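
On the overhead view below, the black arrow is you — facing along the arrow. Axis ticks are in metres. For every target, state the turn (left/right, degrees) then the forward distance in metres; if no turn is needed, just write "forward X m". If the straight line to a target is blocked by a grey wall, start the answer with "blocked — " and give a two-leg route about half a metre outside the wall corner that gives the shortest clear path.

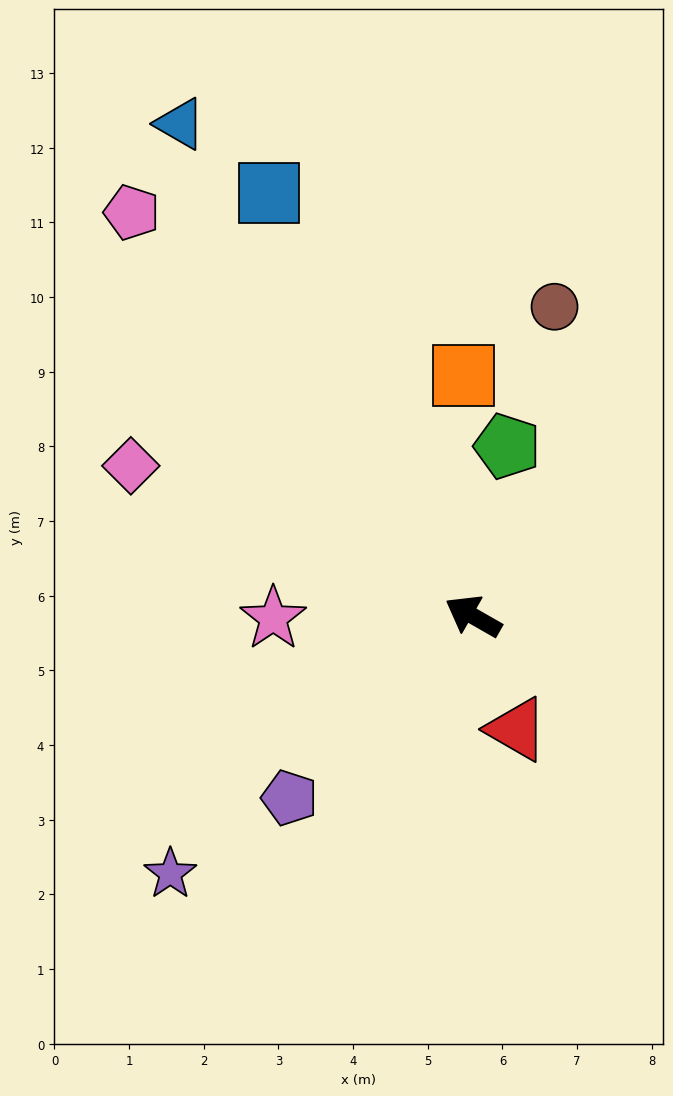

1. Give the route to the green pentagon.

turn right 72°, forward 2.3 m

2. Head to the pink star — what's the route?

turn left 30°, forward 2.7 m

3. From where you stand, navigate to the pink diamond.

turn left 6°, forward 5.0 m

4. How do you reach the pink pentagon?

turn right 20°, forward 7.1 m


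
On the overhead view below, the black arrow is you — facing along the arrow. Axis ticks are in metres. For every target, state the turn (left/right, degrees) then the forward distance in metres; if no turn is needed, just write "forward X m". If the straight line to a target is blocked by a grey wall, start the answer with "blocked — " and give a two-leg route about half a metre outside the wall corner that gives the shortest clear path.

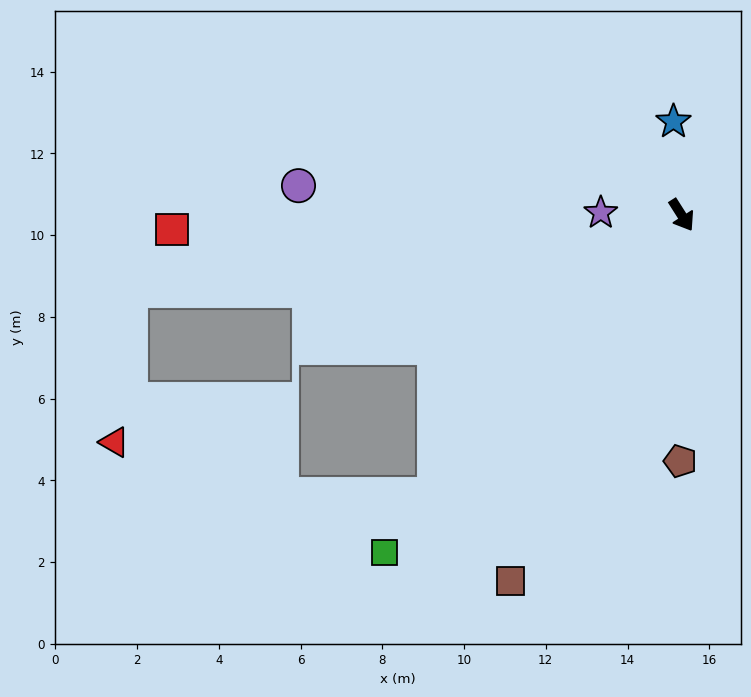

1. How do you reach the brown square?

turn right 57°, forward 9.9 m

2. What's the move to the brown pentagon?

turn right 33°, forward 6.0 m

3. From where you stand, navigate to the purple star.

turn right 124°, forward 2.0 m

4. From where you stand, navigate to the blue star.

turn left 153°, forward 2.3 m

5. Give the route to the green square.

turn right 74°, forward 11.0 m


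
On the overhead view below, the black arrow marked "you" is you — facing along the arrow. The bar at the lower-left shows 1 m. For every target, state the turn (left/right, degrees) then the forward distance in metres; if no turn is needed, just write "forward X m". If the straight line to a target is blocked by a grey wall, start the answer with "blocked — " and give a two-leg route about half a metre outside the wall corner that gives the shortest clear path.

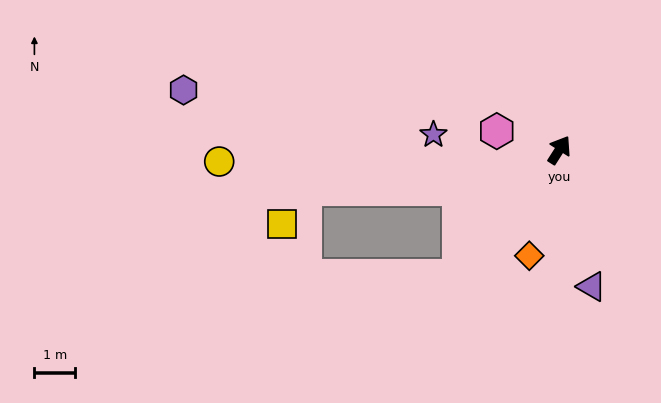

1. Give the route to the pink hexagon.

turn left 106°, forward 1.6 m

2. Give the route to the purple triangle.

turn right 134°, forward 3.5 m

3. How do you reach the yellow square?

blocked — turn left 131°, forward 6.4 m, then turn left 48°, forward 1.0 m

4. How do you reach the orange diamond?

turn right 163°, forward 2.7 m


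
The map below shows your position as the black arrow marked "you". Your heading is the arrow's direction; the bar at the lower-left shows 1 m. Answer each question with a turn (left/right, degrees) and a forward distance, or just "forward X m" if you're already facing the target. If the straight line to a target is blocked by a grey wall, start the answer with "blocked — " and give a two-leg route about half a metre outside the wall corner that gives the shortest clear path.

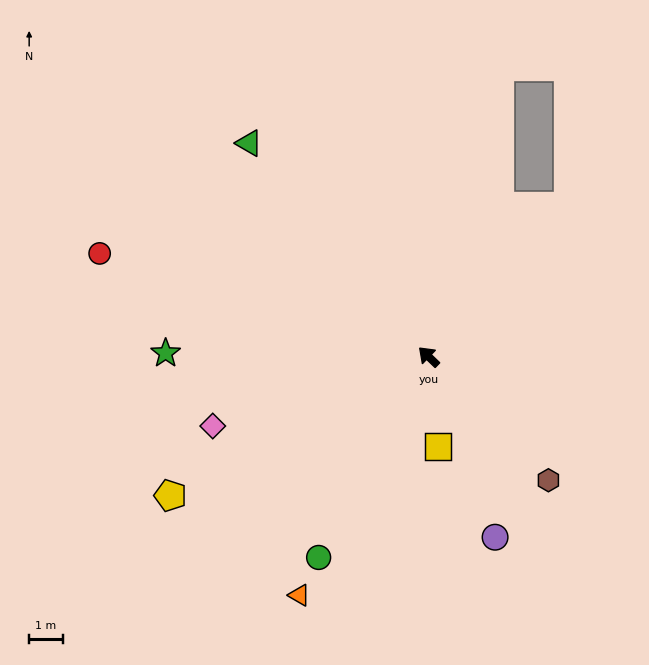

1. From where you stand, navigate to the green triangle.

turn right 6°, forward 8.2 m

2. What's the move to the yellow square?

turn left 140°, forward 2.7 m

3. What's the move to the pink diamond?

turn left 62°, forward 6.7 m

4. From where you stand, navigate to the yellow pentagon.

turn left 72°, forward 8.6 m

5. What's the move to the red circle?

turn left 26°, forward 10.2 m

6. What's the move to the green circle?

turn left 105°, forward 6.8 m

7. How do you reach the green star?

turn left 43°, forward 7.8 m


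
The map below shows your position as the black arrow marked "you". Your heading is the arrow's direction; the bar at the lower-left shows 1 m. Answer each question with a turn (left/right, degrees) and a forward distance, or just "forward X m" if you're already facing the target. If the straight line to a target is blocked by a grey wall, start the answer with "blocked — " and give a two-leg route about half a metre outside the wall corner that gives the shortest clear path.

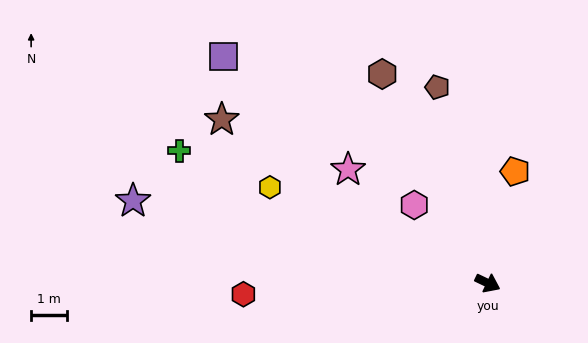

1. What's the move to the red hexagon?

turn right 152°, forward 6.9 m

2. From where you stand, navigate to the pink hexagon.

turn left 159°, forward 3.0 m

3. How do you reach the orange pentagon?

turn left 102°, forward 3.2 m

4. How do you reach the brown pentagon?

turn left 130°, forward 5.7 m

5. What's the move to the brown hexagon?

turn left 142°, forward 6.6 m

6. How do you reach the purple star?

turn right 167°, forward 10.3 m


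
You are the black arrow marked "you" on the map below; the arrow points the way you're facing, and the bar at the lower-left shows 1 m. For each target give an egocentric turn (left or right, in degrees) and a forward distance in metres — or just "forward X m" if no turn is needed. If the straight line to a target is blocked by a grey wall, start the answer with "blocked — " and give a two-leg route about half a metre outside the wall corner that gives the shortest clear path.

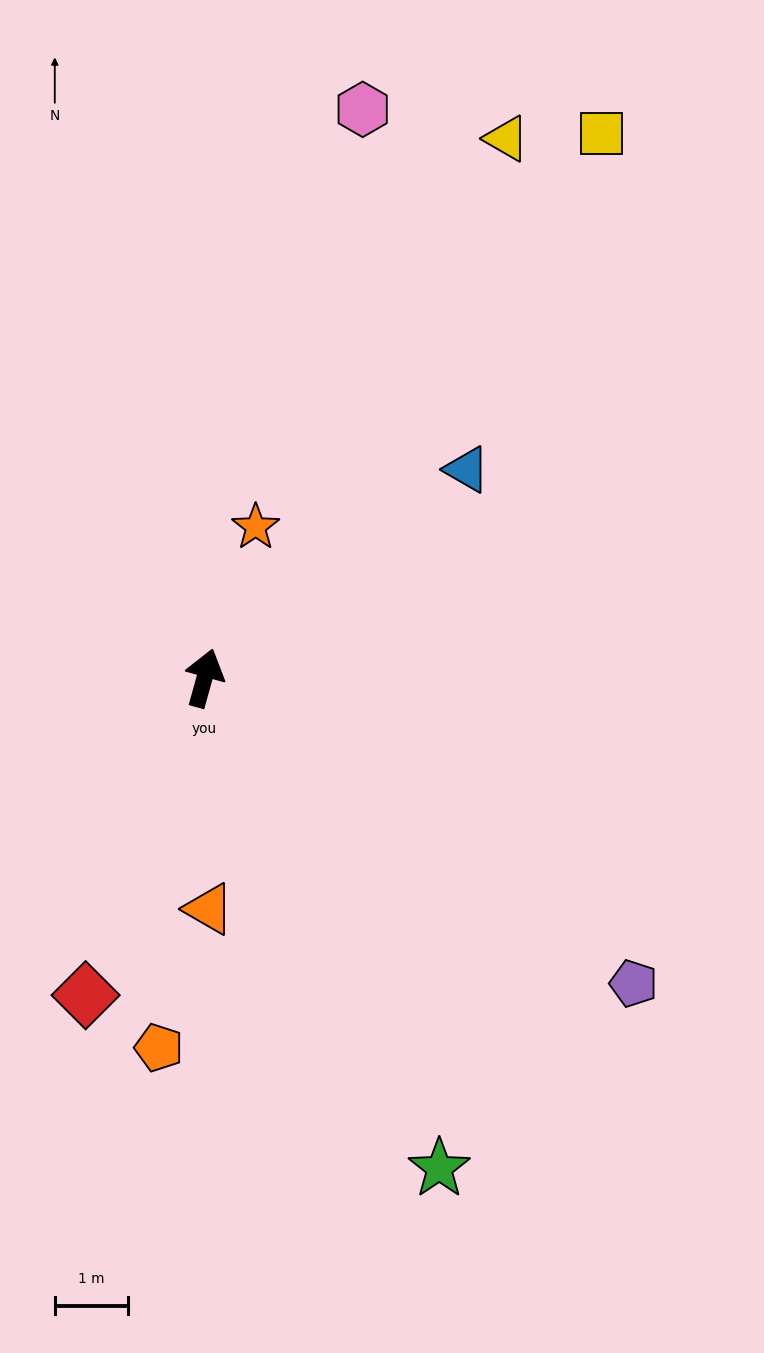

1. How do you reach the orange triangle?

turn right 163°, forward 3.2 m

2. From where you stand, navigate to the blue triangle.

turn right 36°, forward 4.6 m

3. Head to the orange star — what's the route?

turn right 3°, forward 2.2 m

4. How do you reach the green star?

turn right 139°, forward 7.5 m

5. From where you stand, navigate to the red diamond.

turn left 175°, forward 4.6 m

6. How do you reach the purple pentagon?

turn right 110°, forward 7.2 m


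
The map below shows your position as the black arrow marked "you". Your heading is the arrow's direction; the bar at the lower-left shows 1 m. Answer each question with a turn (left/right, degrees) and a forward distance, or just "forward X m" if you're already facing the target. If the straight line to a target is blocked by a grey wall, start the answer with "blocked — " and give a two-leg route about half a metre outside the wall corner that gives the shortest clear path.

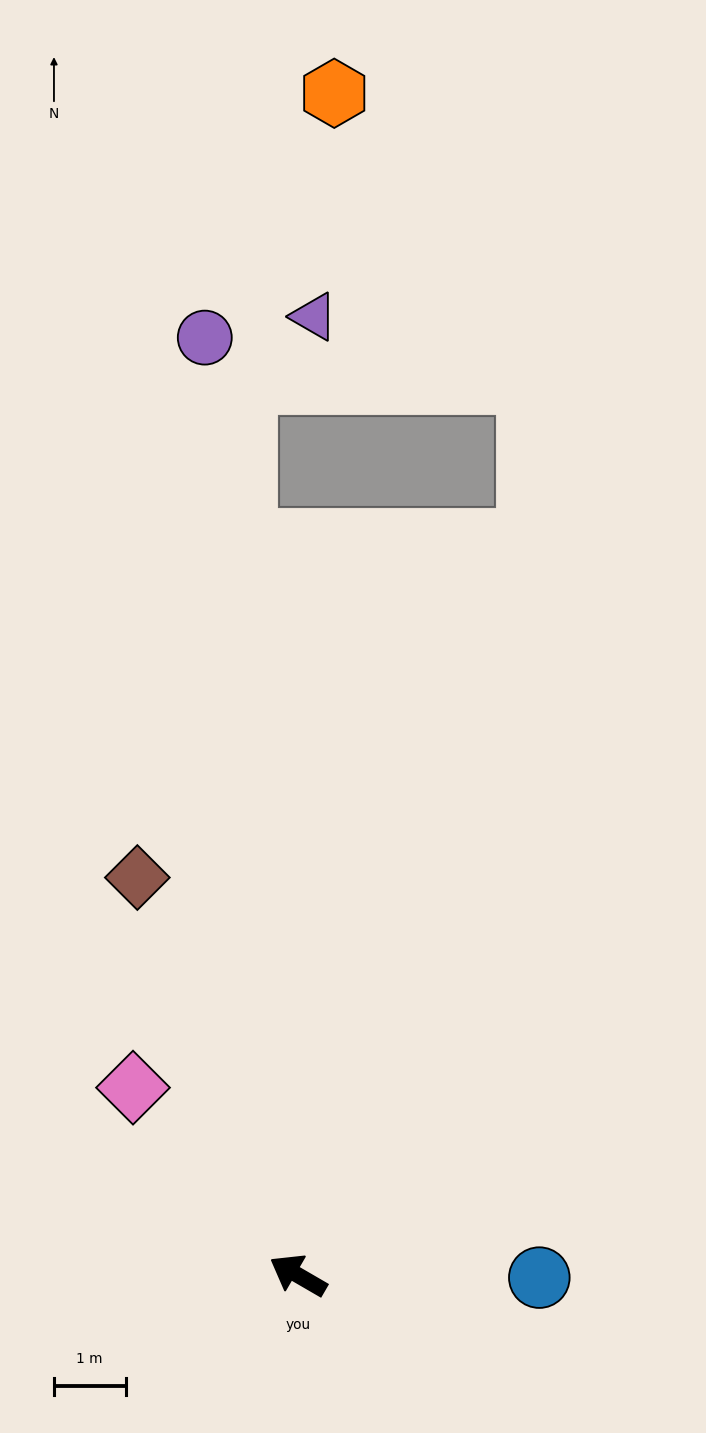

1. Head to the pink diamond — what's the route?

turn right 19°, forward 3.5 m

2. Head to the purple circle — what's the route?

turn right 54°, forward 13.2 m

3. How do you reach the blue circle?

turn right 150°, forward 3.4 m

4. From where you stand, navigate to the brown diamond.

turn right 38°, forward 6.0 m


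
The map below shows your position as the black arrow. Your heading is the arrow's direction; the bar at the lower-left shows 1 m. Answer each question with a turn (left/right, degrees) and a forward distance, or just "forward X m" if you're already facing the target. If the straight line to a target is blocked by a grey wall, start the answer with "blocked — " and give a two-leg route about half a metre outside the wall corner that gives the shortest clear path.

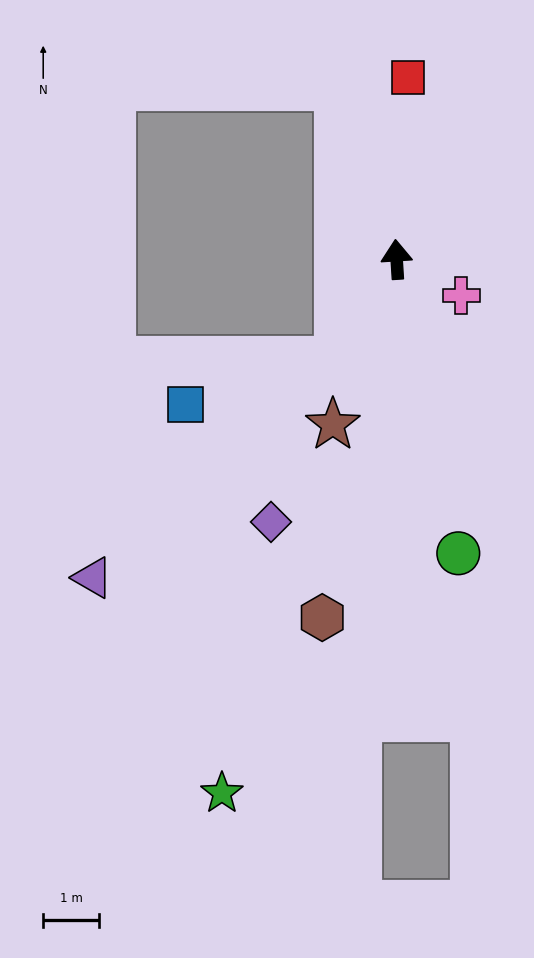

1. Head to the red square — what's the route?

turn right 7°, forward 3.2 m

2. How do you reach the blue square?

blocked — turn left 147°, forward 2.1 m, then turn right 44°, forward 2.8 m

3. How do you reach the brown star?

turn left 155°, forward 3.2 m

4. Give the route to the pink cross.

turn right 123°, forward 1.3 m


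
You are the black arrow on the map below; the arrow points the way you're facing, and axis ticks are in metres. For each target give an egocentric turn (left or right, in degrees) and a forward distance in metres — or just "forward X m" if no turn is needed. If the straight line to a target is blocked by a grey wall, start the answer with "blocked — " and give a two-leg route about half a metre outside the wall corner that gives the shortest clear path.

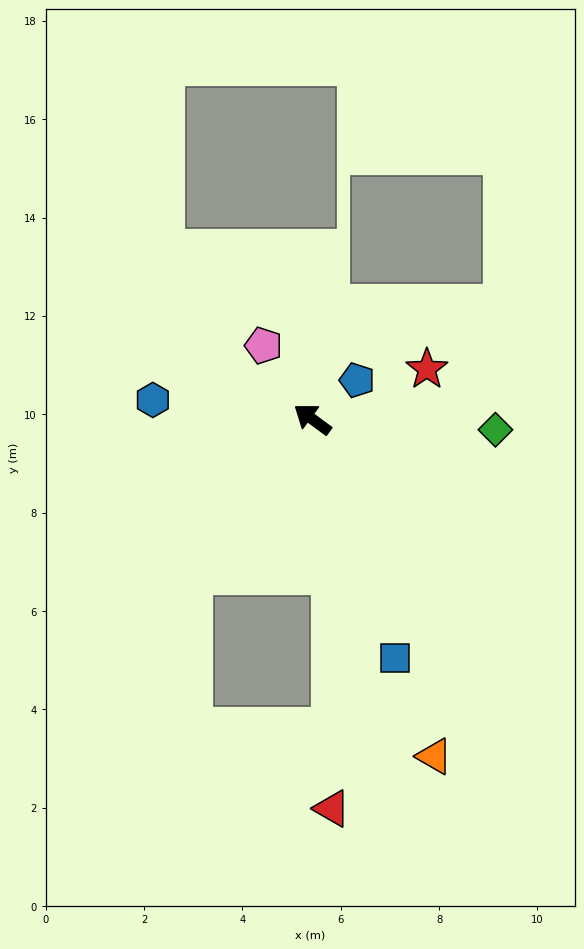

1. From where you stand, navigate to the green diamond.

turn right 147°, forward 3.7 m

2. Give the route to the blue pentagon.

turn right 103°, forward 1.2 m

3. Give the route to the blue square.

turn left 145°, forward 5.1 m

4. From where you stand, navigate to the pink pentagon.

turn right 20°, forward 1.8 m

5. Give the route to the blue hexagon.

turn left 30°, forward 3.3 m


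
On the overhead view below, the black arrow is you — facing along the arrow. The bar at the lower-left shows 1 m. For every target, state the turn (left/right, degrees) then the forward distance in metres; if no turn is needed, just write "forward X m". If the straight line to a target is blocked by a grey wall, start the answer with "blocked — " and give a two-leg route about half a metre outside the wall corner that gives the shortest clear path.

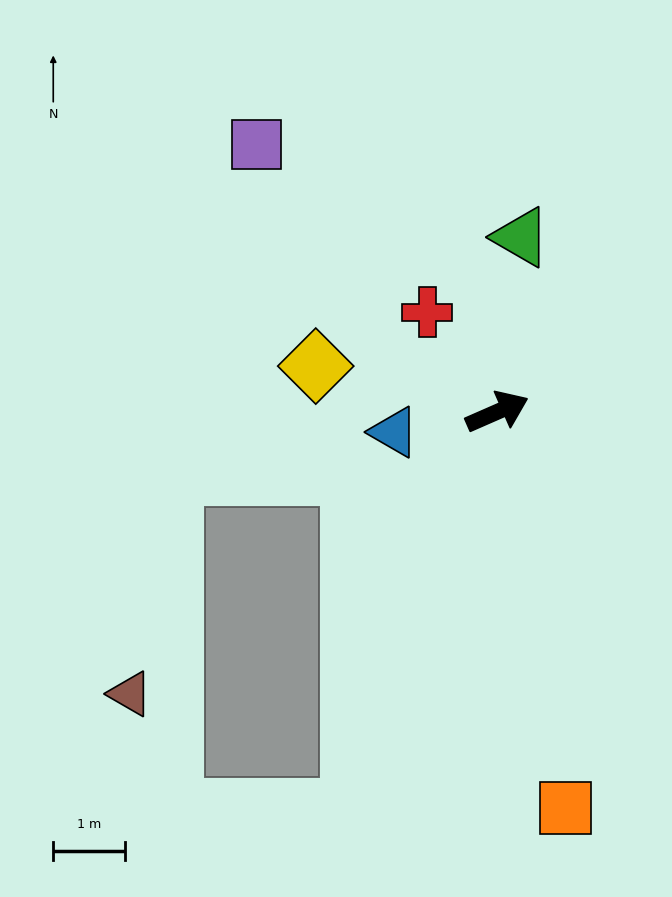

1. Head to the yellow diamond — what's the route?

turn left 142°, forward 2.6 m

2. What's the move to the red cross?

turn left 101°, forward 1.7 m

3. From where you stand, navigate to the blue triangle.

turn left 167°, forward 1.5 m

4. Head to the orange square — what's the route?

turn right 104°, forward 5.6 m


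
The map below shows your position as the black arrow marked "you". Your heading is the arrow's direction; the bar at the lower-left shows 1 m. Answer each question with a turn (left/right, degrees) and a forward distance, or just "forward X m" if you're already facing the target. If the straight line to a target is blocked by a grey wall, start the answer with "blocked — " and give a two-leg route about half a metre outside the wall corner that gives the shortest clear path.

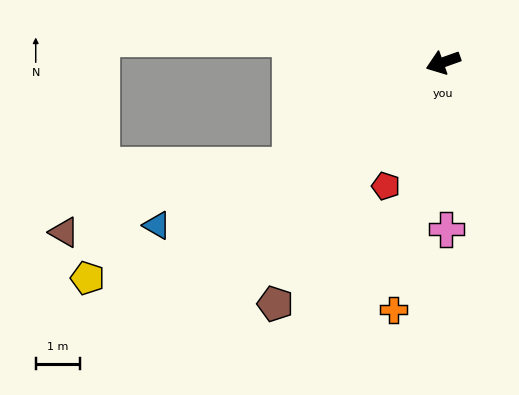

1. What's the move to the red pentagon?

turn left 46°, forward 3.0 m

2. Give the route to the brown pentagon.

turn left 36°, forward 6.6 m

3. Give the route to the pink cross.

turn left 71°, forward 3.7 m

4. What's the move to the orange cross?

turn left 59°, forward 5.6 m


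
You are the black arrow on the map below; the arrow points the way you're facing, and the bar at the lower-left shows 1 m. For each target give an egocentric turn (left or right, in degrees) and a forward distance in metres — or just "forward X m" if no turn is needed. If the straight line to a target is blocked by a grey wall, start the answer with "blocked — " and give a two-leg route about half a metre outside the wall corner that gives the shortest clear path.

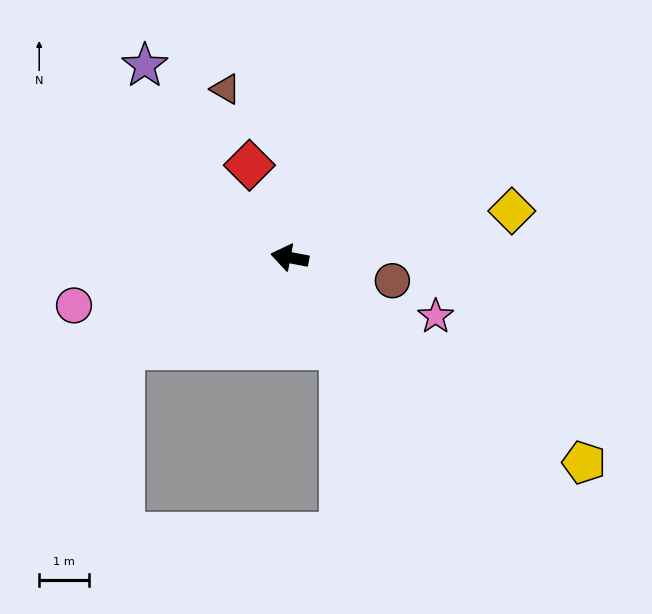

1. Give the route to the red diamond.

turn right 56°, forward 2.0 m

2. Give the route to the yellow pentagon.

turn left 156°, forward 7.1 m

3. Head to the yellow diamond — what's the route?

turn right 157°, forward 4.5 m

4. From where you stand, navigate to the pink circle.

turn left 23°, forward 4.4 m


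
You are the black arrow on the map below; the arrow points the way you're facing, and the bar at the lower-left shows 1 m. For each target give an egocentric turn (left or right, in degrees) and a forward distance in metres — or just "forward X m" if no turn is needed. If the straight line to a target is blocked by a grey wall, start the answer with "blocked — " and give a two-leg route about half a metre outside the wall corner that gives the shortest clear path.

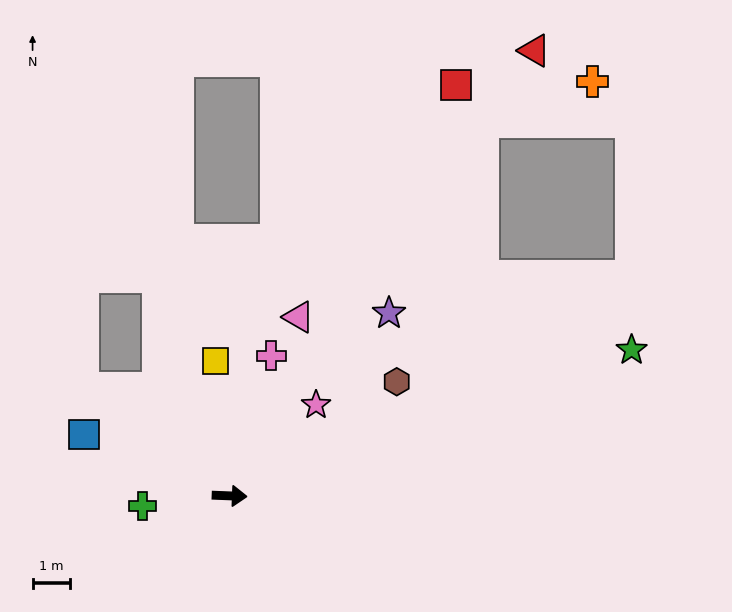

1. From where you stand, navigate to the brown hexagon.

turn left 37°, forward 5.4 m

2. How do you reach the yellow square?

turn left 98°, forward 3.6 m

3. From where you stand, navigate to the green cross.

turn right 171°, forward 2.4 m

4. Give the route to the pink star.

turn left 49°, forward 3.4 m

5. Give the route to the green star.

turn left 22°, forward 11.5 m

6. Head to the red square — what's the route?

turn left 63°, forward 12.6 m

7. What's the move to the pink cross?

turn left 76°, forward 3.9 m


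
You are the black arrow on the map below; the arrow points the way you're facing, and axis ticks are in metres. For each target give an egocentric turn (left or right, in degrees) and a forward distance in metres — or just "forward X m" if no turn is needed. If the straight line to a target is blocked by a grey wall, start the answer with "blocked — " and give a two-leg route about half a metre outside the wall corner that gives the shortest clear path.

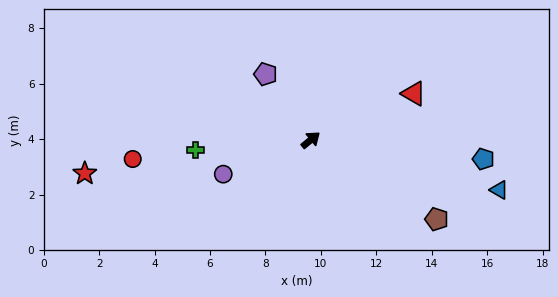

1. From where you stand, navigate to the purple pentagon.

turn left 85°, forward 2.9 m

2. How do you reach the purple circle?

turn left 162°, forward 3.4 m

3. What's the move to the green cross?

turn left 146°, forward 4.2 m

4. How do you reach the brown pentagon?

turn right 72°, forward 5.4 m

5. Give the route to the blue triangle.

turn right 54°, forward 7.0 m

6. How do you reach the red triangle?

turn right 15°, forward 4.1 m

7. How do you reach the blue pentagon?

turn right 46°, forward 6.3 m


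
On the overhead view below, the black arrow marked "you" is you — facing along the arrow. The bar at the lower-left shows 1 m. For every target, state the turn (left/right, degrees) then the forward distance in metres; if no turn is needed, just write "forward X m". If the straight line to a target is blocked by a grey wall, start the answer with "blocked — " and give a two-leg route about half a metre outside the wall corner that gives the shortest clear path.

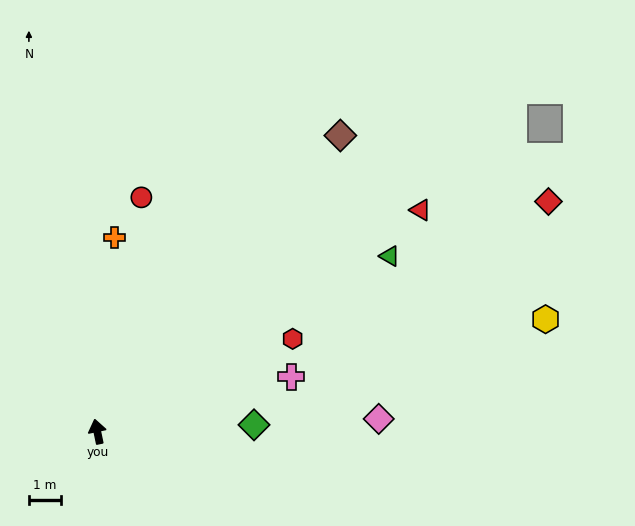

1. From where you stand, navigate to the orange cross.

turn right 17°, forward 6.1 m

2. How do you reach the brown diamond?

turn right 51°, forward 12.0 m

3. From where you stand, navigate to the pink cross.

turn right 86°, forward 6.3 m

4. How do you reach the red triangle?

turn right 67°, forward 12.3 m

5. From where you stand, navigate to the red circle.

turn right 22°, forward 7.5 m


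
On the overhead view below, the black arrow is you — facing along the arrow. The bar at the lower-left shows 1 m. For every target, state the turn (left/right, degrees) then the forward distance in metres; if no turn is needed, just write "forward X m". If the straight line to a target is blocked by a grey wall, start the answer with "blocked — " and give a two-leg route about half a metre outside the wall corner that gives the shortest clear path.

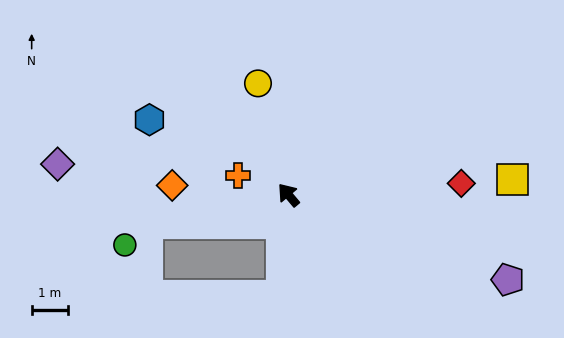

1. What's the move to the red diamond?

turn right 126°, forward 4.7 m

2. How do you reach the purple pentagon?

turn right 151°, forward 6.4 m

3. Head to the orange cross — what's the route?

turn left 29°, forward 1.5 m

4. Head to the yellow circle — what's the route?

turn right 25°, forward 3.1 m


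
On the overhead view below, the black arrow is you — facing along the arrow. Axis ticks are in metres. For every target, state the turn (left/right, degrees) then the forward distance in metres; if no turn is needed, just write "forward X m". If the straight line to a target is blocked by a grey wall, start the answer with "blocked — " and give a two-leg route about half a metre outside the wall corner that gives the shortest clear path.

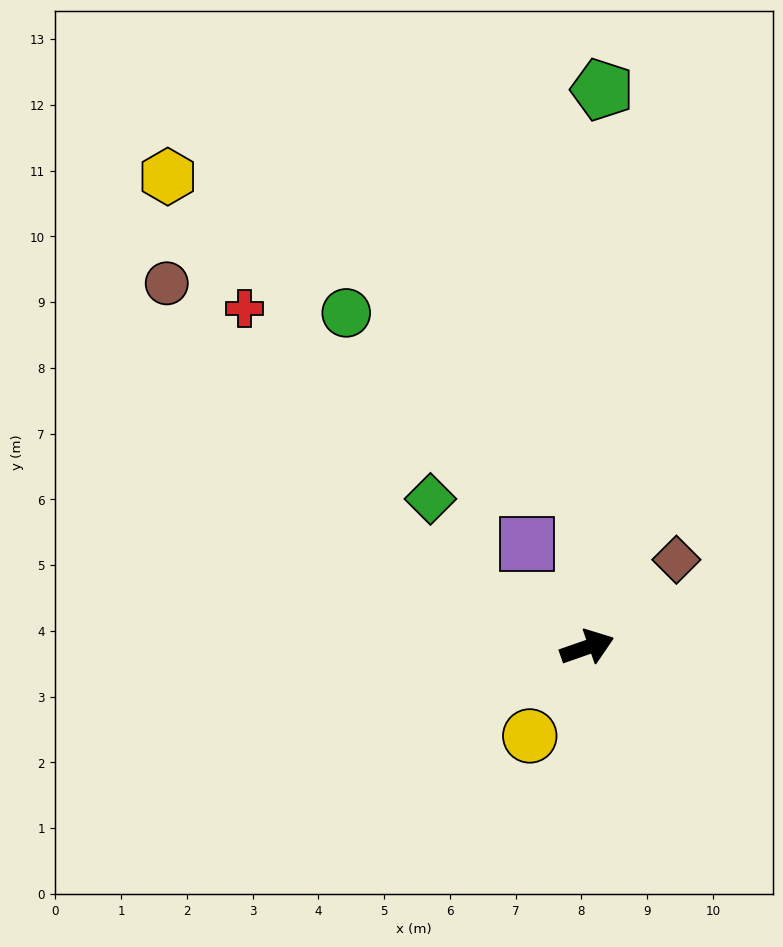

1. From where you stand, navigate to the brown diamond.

turn left 25°, forward 1.9 m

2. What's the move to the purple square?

turn left 101°, forward 1.8 m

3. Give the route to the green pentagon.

turn left 69°, forward 8.5 m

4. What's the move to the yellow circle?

turn right 142°, forward 1.6 m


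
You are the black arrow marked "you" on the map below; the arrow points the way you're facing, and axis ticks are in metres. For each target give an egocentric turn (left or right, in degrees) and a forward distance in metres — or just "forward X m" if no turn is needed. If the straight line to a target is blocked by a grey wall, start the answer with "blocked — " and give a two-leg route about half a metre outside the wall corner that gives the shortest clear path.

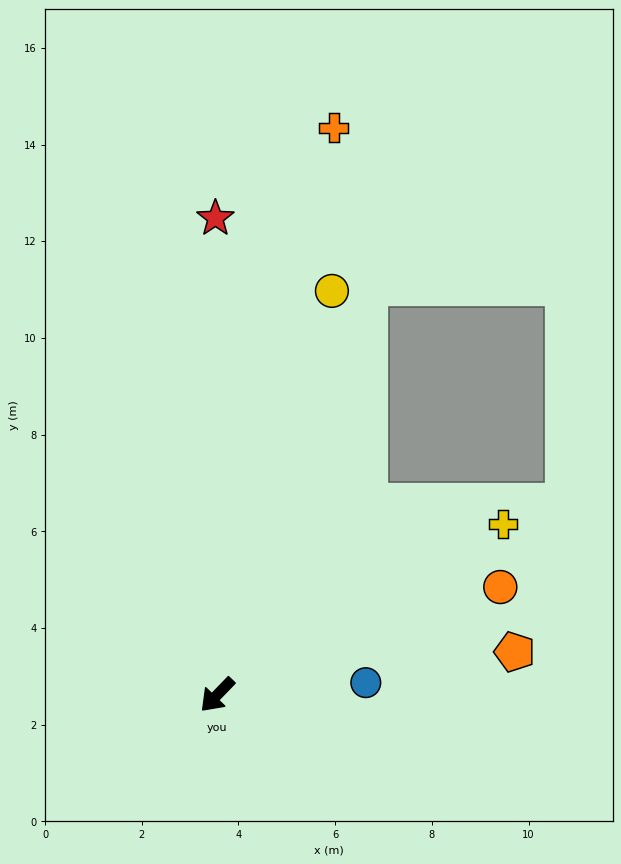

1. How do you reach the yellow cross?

turn left 165°, forward 6.9 m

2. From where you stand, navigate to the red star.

turn right 136°, forward 9.9 m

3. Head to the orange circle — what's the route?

turn left 155°, forward 6.3 m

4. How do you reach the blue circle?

turn left 139°, forward 3.1 m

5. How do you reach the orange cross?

turn right 148°, forward 12.0 m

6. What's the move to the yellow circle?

turn right 152°, forward 8.7 m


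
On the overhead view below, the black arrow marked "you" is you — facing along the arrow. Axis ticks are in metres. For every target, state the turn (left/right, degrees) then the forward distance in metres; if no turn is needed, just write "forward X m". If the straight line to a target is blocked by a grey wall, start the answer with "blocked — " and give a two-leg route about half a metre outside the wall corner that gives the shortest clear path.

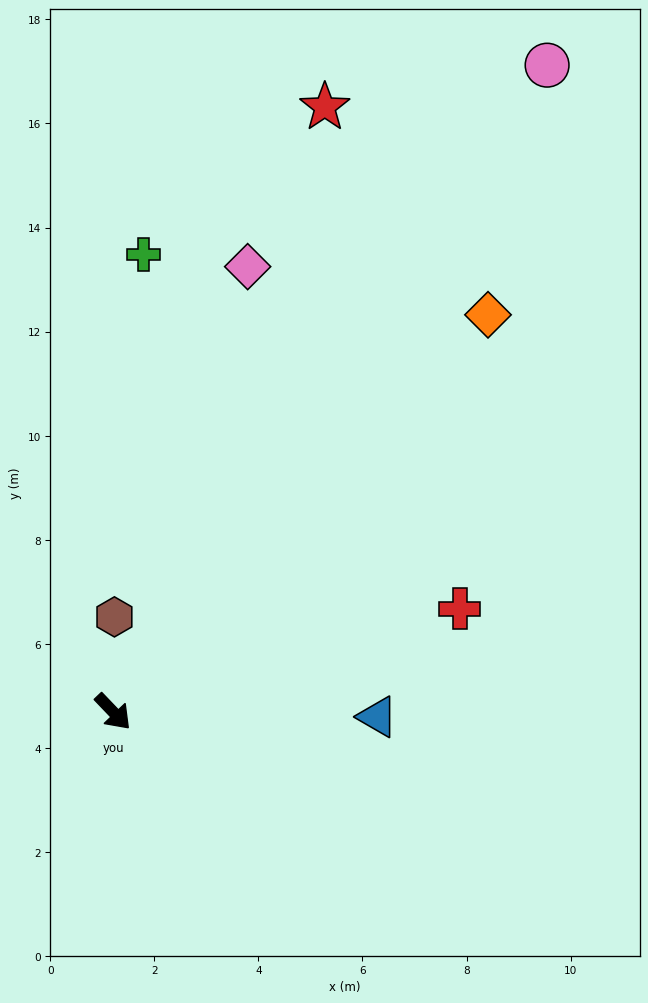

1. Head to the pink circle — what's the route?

turn left 102°, forward 15.0 m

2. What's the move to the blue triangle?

turn left 45°, forward 5.1 m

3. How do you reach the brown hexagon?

turn left 135°, forward 1.8 m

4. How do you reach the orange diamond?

turn left 93°, forward 10.5 m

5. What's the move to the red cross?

turn left 63°, forward 6.9 m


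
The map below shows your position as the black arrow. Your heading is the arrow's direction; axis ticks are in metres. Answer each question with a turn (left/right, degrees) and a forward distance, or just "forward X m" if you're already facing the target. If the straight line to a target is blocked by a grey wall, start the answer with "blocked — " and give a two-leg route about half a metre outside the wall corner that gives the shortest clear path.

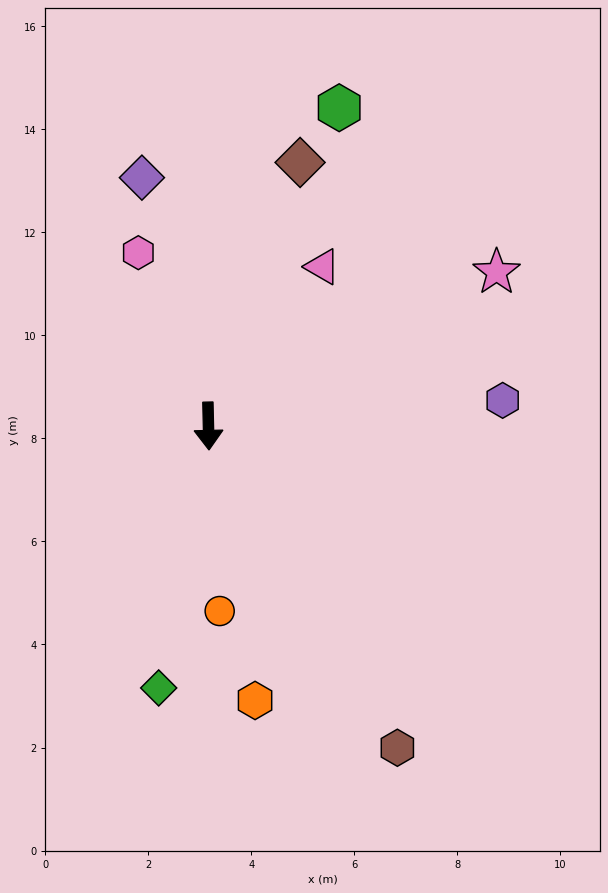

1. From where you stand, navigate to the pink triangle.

turn left 143°, forward 3.8 m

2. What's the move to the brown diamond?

turn left 160°, forward 5.4 m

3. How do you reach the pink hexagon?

turn right 159°, forward 3.6 m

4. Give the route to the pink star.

turn left 117°, forward 6.3 m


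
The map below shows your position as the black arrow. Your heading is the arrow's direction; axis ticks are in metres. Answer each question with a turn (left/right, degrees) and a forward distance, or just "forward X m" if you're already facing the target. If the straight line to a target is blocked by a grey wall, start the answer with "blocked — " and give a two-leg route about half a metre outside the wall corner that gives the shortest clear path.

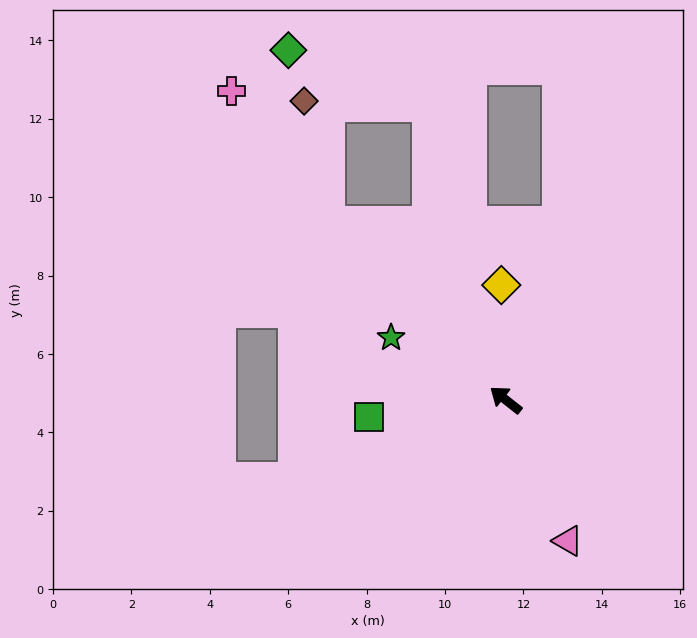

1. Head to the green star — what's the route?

turn left 10°, forward 3.3 m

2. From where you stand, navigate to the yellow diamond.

turn right 50°, forward 2.9 m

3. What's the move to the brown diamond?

blocked — turn right 7°, forward 6.4 m, then turn right 33°, forward 3.2 m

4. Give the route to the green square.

turn left 45°, forward 3.5 m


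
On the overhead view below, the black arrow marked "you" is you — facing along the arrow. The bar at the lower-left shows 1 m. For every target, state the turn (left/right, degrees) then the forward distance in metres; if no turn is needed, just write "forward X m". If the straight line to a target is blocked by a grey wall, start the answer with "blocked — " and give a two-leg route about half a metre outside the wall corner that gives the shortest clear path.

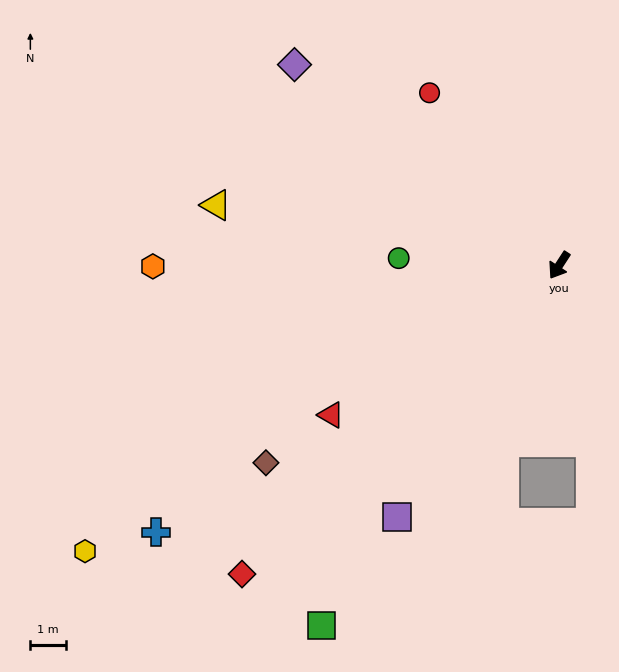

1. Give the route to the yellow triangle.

turn right 67°, forward 9.8 m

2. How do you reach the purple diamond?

turn right 94°, forward 9.4 m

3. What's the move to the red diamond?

turn right 13°, forward 12.5 m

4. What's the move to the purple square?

forward 8.4 m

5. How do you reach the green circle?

turn right 60°, forward 4.5 m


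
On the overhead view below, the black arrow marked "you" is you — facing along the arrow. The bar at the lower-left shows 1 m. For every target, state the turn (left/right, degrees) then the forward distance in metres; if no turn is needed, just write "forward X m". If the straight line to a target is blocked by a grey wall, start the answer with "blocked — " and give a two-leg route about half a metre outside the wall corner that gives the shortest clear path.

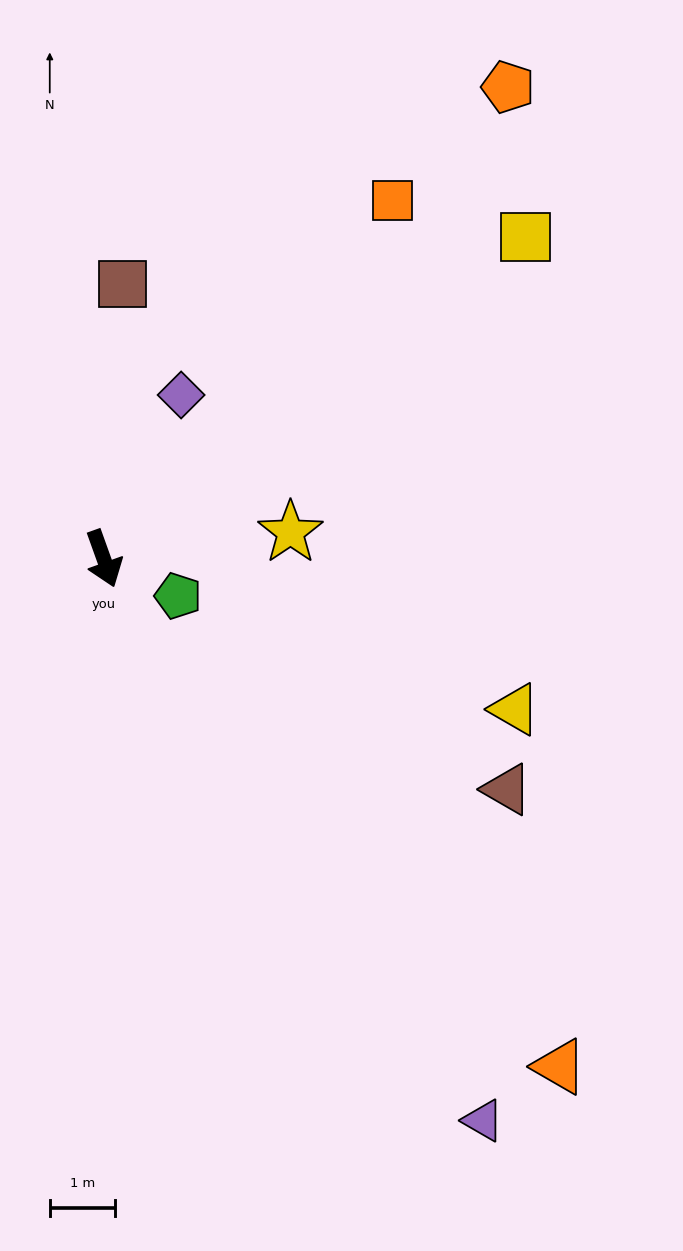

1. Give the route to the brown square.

turn left 156°, forward 4.2 m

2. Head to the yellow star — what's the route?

turn left 78°, forward 2.9 m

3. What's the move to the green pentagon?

turn left 44°, forward 1.3 m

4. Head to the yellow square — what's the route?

turn left 108°, forward 8.1 m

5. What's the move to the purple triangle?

turn left 14°, forward 10.3 m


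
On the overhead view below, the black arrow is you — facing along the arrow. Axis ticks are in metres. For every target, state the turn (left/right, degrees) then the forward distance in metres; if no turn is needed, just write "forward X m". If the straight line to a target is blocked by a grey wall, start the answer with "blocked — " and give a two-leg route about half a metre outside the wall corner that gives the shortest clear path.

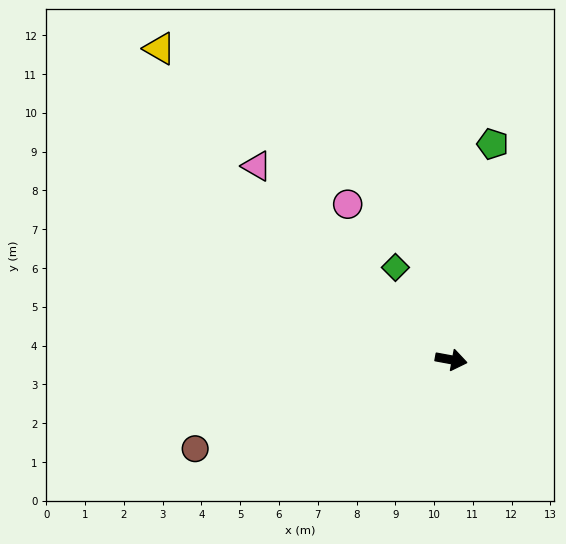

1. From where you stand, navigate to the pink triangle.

turn left 146°, forward 7.1 m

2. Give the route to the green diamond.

turn left 132°, forward 2.8 m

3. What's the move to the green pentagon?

turn left 90°, forward 5.7 m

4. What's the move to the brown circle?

turn right 150°, forward 7.0 m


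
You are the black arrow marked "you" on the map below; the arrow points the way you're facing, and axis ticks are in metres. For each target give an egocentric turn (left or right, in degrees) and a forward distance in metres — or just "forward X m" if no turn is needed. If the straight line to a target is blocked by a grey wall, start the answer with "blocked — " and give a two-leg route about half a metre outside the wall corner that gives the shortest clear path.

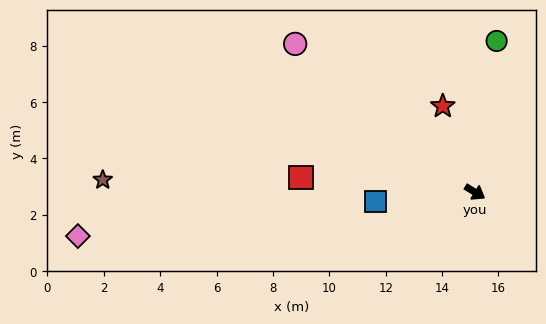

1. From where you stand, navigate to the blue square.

turn right 143°, forward 3.5 m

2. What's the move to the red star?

turn left 142°, forward 3.3 m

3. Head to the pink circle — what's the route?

turn left 172°, forward 8.3 m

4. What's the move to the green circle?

turn left 113°, forward 5.4 m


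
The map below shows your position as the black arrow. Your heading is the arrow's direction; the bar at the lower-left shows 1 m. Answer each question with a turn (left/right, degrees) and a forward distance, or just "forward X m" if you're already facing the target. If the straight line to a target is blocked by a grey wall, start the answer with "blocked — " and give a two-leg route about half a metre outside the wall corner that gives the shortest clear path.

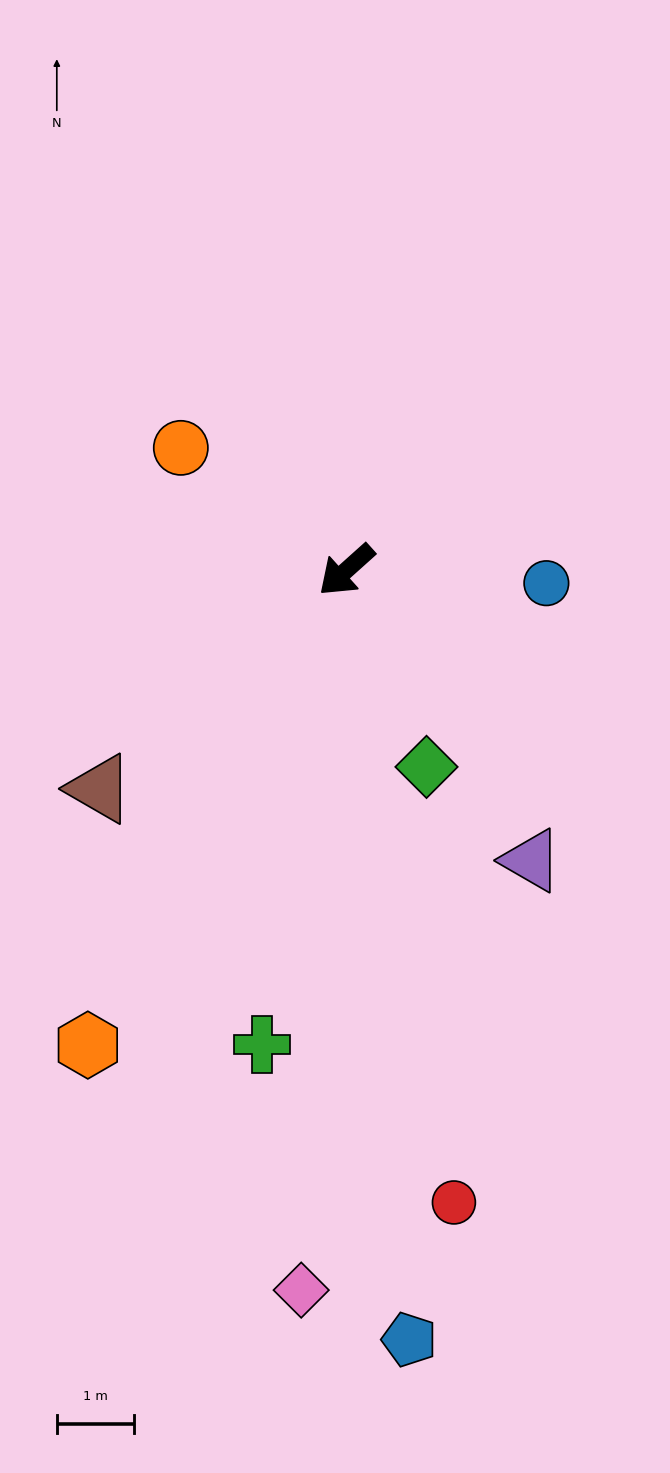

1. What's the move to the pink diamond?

turn left 45°, forward 9.3 m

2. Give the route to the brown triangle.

forward 4.2 m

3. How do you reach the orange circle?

turn right 78°, forward 2.7 m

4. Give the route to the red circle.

turn left 58°, forward 8.3 m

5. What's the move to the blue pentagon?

turn left 53°, forward 9.9 m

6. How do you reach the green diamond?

turn left 70°, forward 2.7 m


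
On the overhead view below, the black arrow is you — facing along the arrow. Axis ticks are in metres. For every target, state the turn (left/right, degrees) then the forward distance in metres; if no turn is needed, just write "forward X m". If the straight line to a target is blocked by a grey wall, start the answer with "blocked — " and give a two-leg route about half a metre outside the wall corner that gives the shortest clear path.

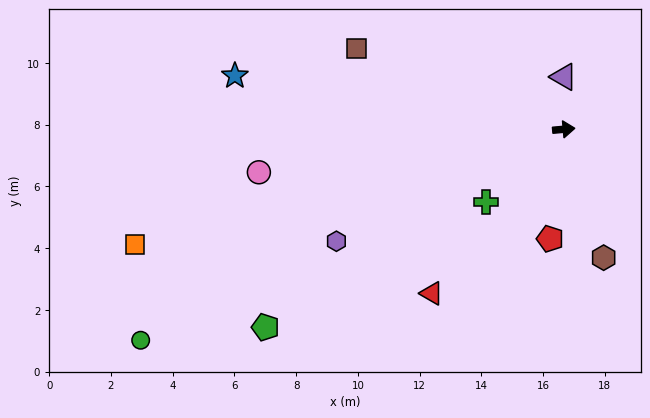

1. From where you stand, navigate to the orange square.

turn right 170°, forward 14.4 m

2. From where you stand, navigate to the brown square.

turn left 154°, forward 7.2 m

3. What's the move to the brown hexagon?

turn right 78°, forward 4.4 m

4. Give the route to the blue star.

turn left 166°, forward 10.8 m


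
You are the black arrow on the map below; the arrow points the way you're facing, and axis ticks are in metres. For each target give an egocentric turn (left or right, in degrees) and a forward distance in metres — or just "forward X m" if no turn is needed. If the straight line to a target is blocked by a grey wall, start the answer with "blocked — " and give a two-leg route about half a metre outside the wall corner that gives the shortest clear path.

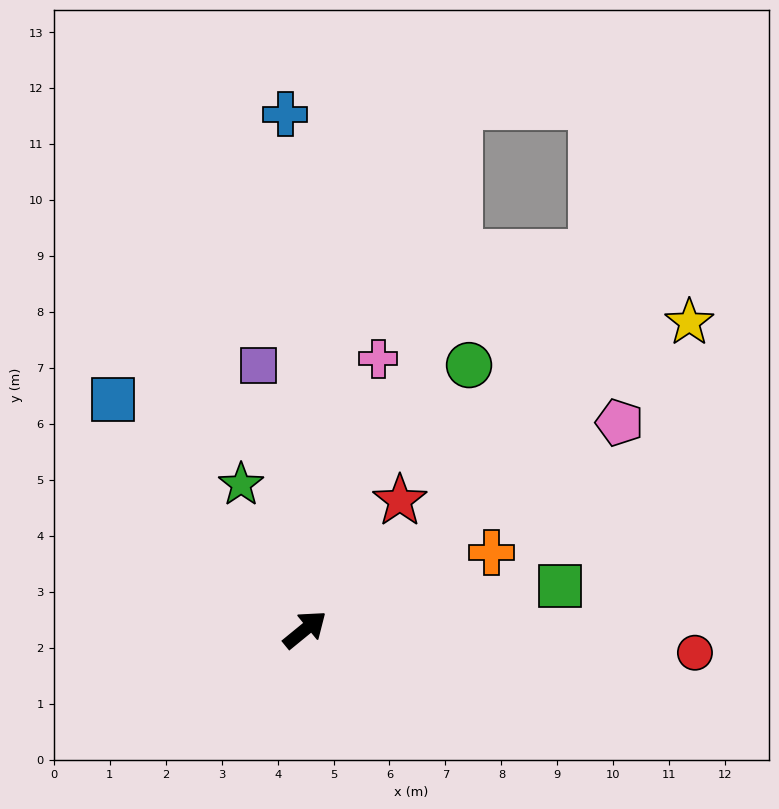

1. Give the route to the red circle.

turn right 43°, forward 7.0 m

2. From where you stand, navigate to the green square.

turn right 30°, forward 4.6 m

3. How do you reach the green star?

turn left 74°, forward 2.8 m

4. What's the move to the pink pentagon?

turn right 6°, forward 6.7 m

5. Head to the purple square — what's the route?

turn left 61°, forward 4.8 m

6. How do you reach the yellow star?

forward 8.8 m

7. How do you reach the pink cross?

turn left 36°, forward 5.0 m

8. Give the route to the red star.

turn left 14°, forward 2.9 m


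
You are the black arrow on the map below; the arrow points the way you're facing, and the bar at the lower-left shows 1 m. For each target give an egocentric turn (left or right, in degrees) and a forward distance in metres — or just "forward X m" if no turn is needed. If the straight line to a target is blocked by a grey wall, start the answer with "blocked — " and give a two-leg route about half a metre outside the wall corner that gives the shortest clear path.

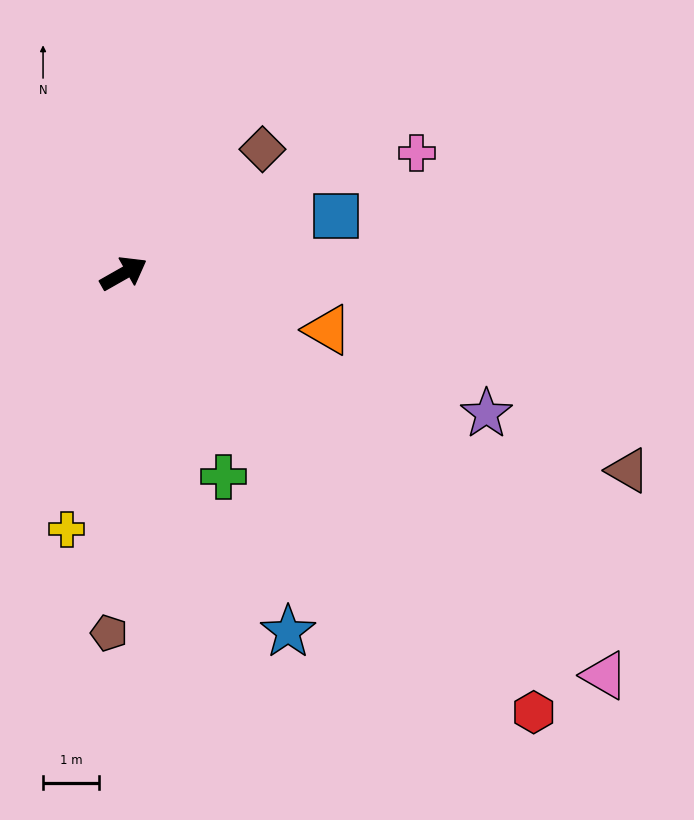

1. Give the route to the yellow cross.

turn right 132°, forward 4.7 m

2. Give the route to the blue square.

turn right 15°, forward 3.9 m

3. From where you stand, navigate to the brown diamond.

turn left 12°, forward 3.3 m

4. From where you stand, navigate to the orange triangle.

turn right 45°, forward 3.8 m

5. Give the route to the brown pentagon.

turn right 122°, forward 6.4 m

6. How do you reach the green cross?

turn right 94°, forward 4.0 m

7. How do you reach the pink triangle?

turn right 69°, forward 11.1 m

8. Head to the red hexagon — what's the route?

turn right 77°, forward 10.7 m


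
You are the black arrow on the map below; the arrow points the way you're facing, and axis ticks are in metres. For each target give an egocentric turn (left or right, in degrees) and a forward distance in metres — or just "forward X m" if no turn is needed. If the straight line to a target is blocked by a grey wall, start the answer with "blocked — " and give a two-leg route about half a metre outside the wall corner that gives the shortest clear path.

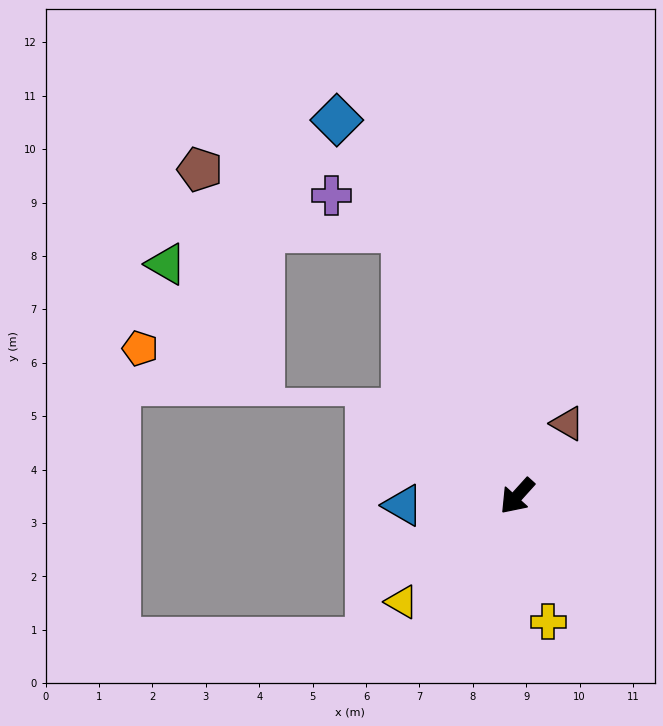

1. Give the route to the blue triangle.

turn right 43°, forward 2.1 m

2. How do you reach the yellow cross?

turn left 56°, forward 2.4 m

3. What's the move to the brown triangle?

turn right 173°, forward 1.7 m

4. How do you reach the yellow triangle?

turn right 5°, forward 2.9 m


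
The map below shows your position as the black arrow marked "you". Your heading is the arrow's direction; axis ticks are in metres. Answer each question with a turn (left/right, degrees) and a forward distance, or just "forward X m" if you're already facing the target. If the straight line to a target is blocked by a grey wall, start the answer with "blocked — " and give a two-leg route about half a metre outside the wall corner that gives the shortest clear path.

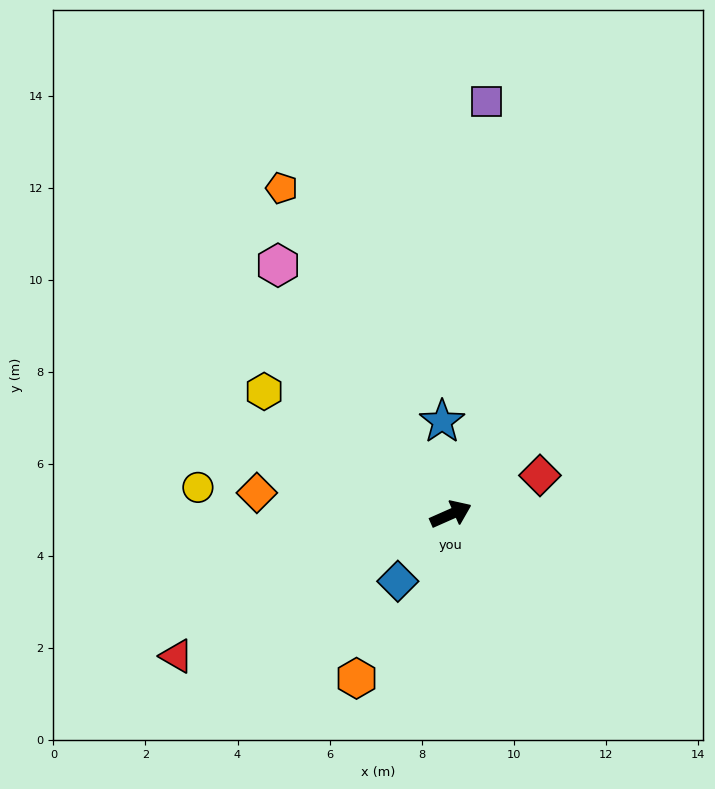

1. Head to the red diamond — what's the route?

forward 2.1 m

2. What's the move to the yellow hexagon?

turn left 123°, forward 4.9 m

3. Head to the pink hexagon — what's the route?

turn left 101°, forward 6.6 m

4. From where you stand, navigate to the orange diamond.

turn left 150°, forward 4.2 m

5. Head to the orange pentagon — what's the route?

turn left 94°, forward 8.0 m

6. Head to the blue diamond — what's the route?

turn right 152°, forward 1.9 m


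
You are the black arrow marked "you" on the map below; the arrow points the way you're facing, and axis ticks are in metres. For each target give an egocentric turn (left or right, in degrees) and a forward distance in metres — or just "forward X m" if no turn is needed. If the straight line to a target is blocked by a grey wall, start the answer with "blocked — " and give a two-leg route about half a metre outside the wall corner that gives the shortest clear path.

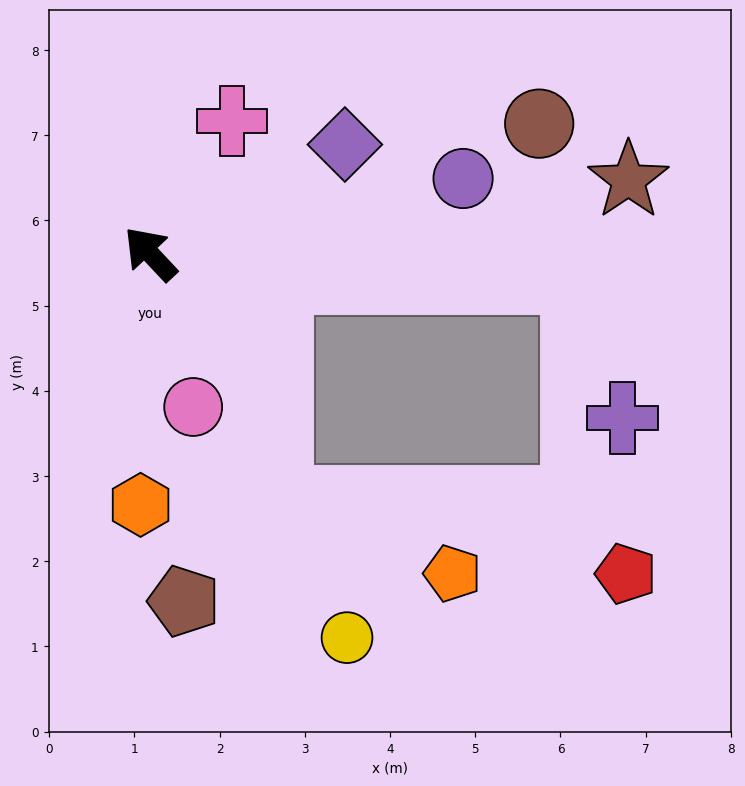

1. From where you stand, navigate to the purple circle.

turn right 120°, forward 3.8 m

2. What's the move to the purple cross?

blocked — turn right 136°, forward 5.0 m, then turn right 70°, forward 1.7 m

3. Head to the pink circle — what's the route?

turn left 153°, forward 1.9 m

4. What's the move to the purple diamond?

turn right 104°, forward 2.6 m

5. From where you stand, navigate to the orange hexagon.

turn left 135°, forward 3.0 m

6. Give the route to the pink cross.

turn right 75°, forward 1.8 m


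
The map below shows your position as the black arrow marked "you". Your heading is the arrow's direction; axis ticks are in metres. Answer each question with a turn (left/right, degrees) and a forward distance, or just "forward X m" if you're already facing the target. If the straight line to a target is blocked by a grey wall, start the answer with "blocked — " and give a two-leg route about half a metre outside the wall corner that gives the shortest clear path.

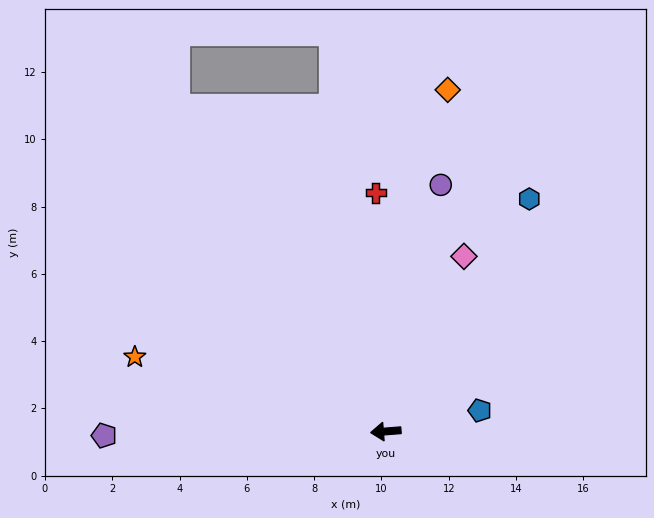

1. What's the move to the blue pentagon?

turn right 172°, forward 2.9 m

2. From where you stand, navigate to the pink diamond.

turn right 119°, forward 5.7 m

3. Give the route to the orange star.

turn right 21°, forward 7.8 m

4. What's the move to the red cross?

turn right 92°, forward 7.1 m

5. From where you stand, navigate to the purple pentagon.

turn right 4°, forward 8.4 m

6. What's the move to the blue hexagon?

turn right 126°, forward 8.1 m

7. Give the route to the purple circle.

turn right 107°, forward 7.5 m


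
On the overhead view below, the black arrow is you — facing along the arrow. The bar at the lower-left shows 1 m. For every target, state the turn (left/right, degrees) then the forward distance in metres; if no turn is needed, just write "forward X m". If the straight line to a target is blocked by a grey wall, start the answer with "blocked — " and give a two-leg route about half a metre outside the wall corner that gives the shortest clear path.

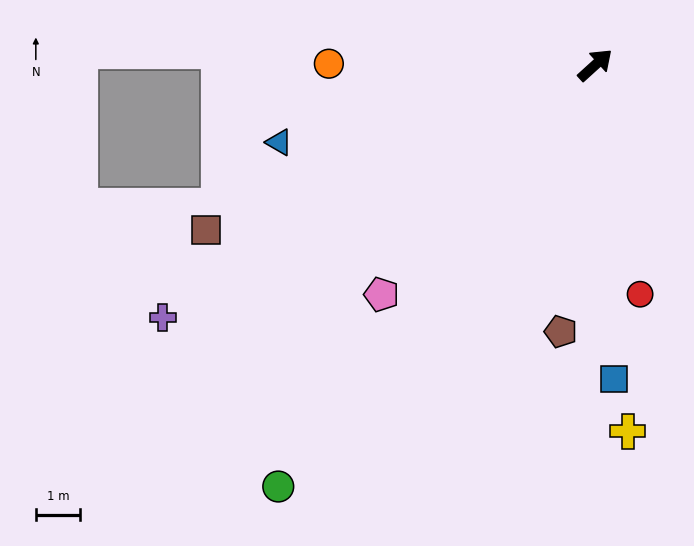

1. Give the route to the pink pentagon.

turn right 175°, forward 7.1 m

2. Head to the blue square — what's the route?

turn right 129°, forward 7.1 m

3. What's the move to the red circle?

turn right 121°, forward 5.3 m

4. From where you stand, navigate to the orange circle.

turn left 137°, forward 6.0 m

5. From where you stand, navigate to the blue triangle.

turn left 152°, forward 7.4 m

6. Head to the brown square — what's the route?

turn left 161°, forward 9.6 m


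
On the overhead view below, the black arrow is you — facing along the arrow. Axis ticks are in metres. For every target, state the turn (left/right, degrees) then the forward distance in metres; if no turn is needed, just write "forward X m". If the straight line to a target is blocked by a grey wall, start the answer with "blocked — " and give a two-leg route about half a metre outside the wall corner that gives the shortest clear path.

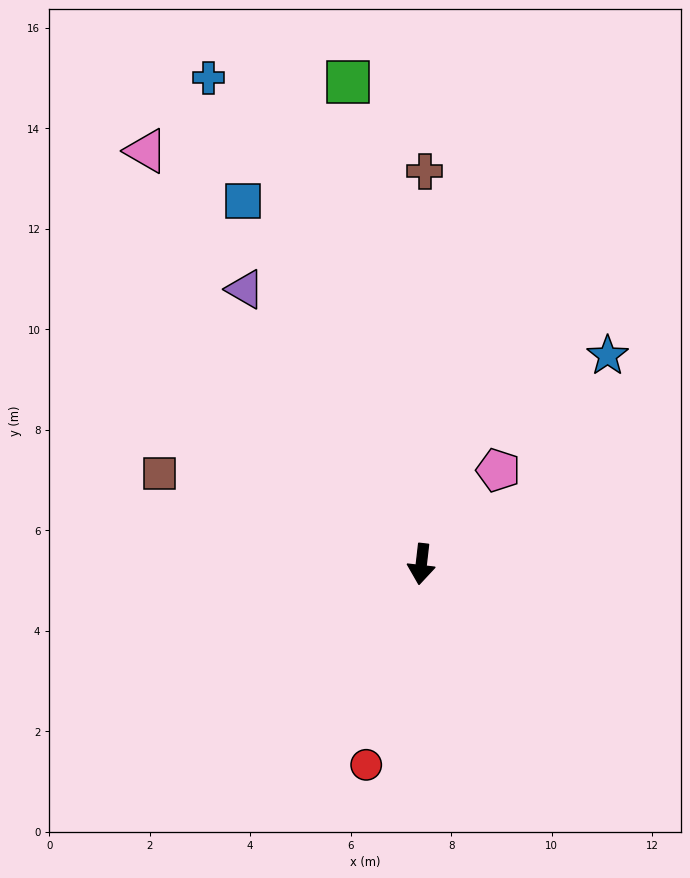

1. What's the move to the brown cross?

turn right 174°, forward 7.8 m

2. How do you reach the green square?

turn right 165°, forward 9.7 m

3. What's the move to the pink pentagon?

turn left 147°, forward 2.4 m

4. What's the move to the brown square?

turn right 102°, forward 5.5 m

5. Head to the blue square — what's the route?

turn right 147°, forward 8.0 m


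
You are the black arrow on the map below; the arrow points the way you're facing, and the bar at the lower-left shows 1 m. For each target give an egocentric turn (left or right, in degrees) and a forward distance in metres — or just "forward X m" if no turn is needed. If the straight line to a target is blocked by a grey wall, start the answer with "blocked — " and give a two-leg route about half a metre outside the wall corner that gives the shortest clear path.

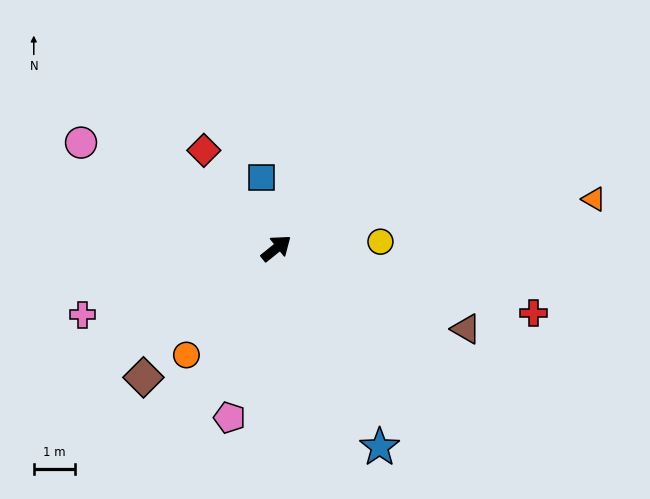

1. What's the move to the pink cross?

turn left 160°, forward 5.0 m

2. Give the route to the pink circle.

turn left 113°, forward 5.4 m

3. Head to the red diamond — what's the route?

turn left 88°, forward 3.0 m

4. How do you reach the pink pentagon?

turn right 144°, forward 4.3 m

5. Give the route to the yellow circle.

turn right 35°, forward 2.6 m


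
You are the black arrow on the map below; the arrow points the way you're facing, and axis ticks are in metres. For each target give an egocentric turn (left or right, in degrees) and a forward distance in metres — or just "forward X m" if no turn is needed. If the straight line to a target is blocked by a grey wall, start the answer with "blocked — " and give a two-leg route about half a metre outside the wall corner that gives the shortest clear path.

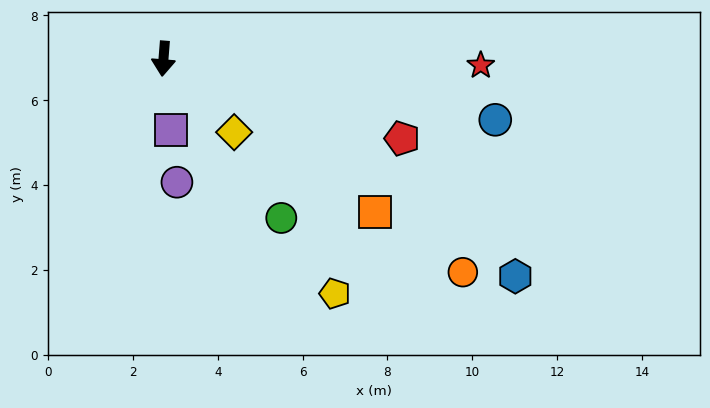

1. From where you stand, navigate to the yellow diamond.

turn left 48°, forward 2.4 m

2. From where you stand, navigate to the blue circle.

turn left 84°, forward 8.0 m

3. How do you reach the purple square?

turn left 11°, forward 1.7 m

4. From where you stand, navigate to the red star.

turn left 93°, forward 7.5 m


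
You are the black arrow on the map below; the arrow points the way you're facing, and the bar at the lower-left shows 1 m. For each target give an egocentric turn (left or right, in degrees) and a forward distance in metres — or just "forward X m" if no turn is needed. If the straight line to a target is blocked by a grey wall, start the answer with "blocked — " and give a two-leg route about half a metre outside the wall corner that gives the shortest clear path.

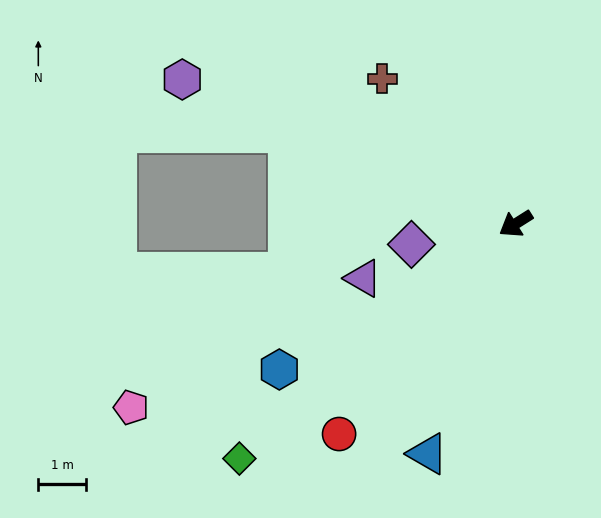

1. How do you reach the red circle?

turn left 18°, forward 5.7 m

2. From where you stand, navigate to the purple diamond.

turn right 21°, forward 2.2 m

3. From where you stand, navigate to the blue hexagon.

forward 5.8 m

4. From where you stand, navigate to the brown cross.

turn right 80°, forward 4.1 m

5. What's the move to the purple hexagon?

turn right 56°, forward 7.6 m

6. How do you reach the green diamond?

turn left 8°, forward 7.5 m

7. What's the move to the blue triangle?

turn left 37°, forward 5.1 m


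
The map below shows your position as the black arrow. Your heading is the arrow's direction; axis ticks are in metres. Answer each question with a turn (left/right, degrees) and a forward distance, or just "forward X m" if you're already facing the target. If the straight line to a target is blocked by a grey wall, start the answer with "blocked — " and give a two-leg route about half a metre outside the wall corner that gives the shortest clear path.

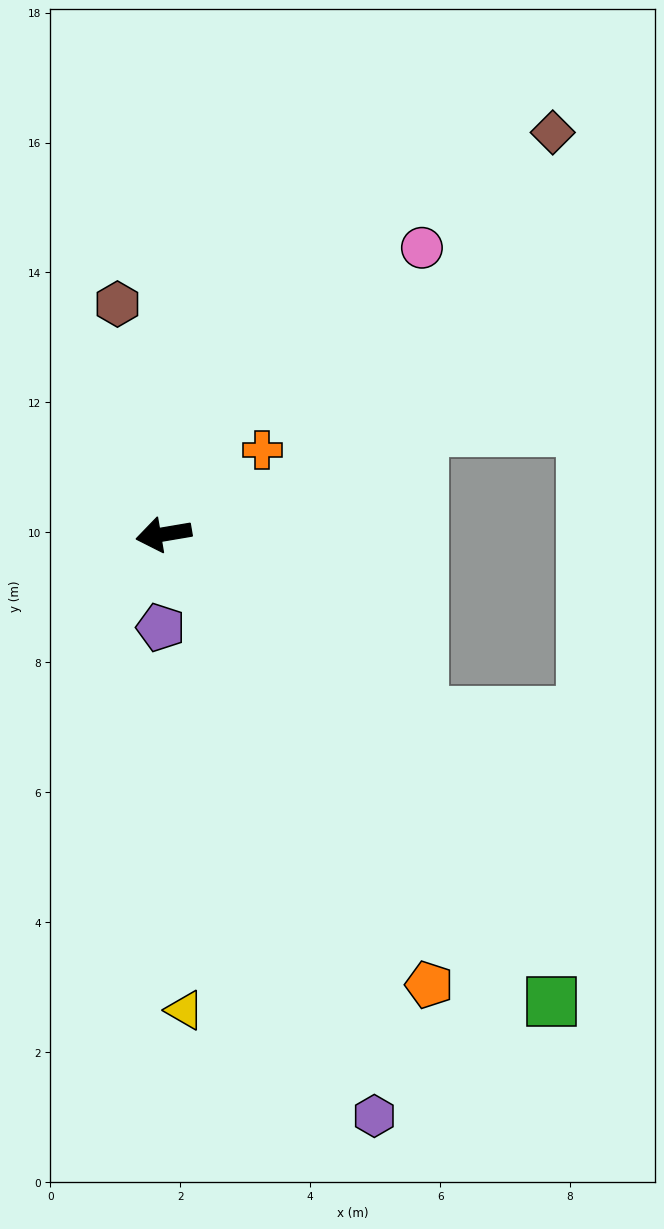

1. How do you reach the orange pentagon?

turn left 111°, forward 8.0 m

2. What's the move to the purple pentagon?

turn left 79°, forward 1.4 m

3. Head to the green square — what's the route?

turn left 120°, forward 9.3 m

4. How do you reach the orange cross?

turn right 149°, forward 2.0 m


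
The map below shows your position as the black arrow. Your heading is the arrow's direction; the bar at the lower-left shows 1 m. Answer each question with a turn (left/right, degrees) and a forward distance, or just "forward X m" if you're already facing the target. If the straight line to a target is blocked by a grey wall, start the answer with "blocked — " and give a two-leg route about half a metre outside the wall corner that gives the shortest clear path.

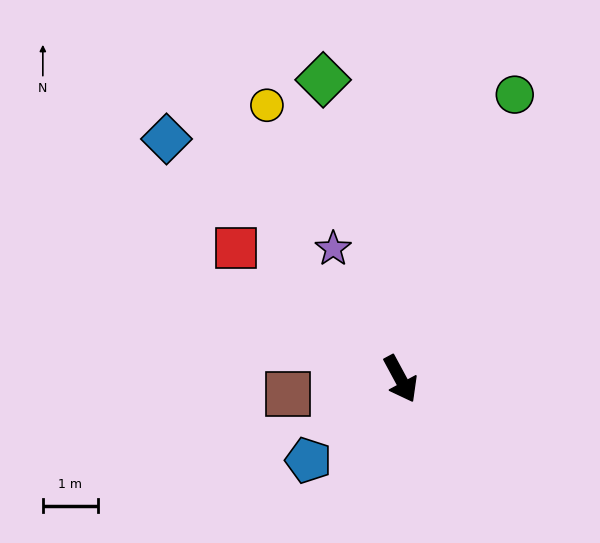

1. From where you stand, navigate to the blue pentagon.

turn right 77°, forward 2.2 m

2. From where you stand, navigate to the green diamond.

turn left 166°, forward 5.6 m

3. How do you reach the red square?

turn right 157°, forward 3.8 m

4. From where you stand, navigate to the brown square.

turn right 111°, forward 2.1 m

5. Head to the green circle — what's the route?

turn left 130°, forward 5.6 m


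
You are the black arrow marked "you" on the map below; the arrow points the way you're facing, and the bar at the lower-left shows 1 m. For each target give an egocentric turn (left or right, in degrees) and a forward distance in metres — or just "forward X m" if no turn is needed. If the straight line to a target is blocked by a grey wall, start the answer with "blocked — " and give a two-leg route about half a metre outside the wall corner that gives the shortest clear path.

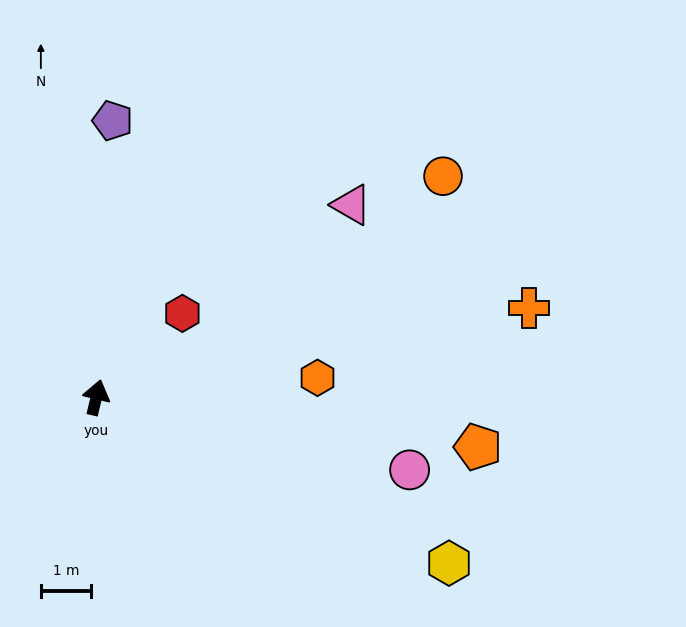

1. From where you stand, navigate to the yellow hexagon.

turn right 102°, forward 7.8 m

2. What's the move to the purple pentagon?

turn left 10°, forward 5.6 m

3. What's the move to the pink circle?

turn right 90°, forward 6.5 m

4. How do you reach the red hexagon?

turn right 32°, forward 2.4 m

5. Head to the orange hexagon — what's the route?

turn right 72°, forward 4.5 m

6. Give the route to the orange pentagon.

turn right 84°, forward 7.7 m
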